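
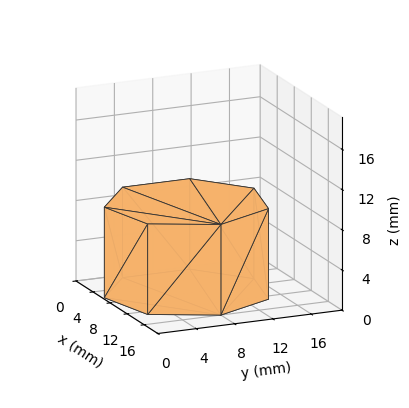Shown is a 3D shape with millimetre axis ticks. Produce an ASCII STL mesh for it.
Reading the render: the shape is a regular 7-sided prism (a cylinder approximated with 7 flat sides), circumscribed radius ≈ 8 mm, height ≈ 9 mm (dimensions read to the nearest mm from the axis ticks). For the STL, each face is triangulated and given an outward normal.

solid part
  facet normal 0.0000 0.0000 -1.0000
    outer loop
      vertex 6.2 15.8 0.0
      vertex 13.0 14.3 0.0
      vertex 16.0 8.0 0.0
    endloop
  endfacet
  facet normal 0.0000 0.0000 -1.0000
    outer loop
      vertex 0.8 11.5 0.0
      vertex 6.2 15.8 0.0
      vertex 16.0 8.0 0.0
    endloop
  endfacet
  facet normal 0.0000 0.0000 -1.0000
    outer loop
      vertex 0.8 4.5 0.0
      vertex 0.8 11.5 0.0
      vertex 16.0 8.0 0.0
    endloop
  endfacet
  facet normal 0.0000 0.0000 -1.0000
    outer loop
      vertex 6.2 0.2 0.0
      vertex 0.8 4.5 0.0
      vertex 16.0 8.0 0.0
    endloop
  endfacet
  facet normal 0.0000 0.0000 -1.0000
    outer loop
      vertex 13.0 1.7 0.0
      vertex 6.2 0.2 0.0
      vertex 16.0 8.0 0.0
    endloop
  endfacet
  facet normal 0.0000 0.0000 1.0000
    outer loop
      vertex 16.0 8.0 9.0
      vertex 13.0 14.3 9.0
      vertex 6.2 15.8 9.0
    endloop
  endfacet
  facet normal 0.0000 0.0000 1.0000
    outer loop
      vertex 16.0 8.0 9.0
      vertex 6.2 15.8 9.0
      vertex 0.8 11.5 9.0
    endloop
  endfacet
  facet normal 0.0000 0.0000 1.0000
    outer loop
      vertex 16.0 8.0 9.0
      vertex 0.8 11.5 9.0
      vertex 0.8 4.5 9.0
    endloop
  endfacet
  facet normal 0.0000 0.0000 1.0000
    outer loop
      vertex 16.0 8.0 9.0
      vertex 0.8 4.5 9.0
      vertex 6.2 0.2 9.0
    endloop
  endfacet
  facet normal 0.0000 0.0000 1.0000
    outer loop
      vertex 16.0 8.0 9.0
      vertex 6.2 0.2 9.0
      vertex 13.0 1.7 9.0
    endloop
  endfacet
  facet normal 0.9029 0.4299 0.0000
    outer loop
      vertex 16.0 8.0 0.0
      vertex 13.0 14.3 0.0
      vertex 13.0 14.3 9.0
    endloop
  endfacet
  facet normal 0.9029 0.4299 0.0000
    outer loop
      vertex 16.0 8.0 0.0
      vertex 13.0 14.3 9.0
      vertex 16.0 8.0 9.0
    endloop
  endfacet
  facet normal 0.2154 0.9765 0.0000
    outer loop
      vertex 13.0 14.3 0.0
      vertex 6.2 15.8 0.0
      vertex 6.2 15.8 9.0
    endloop
  endfacet
  facet normal 0.2154 0.9765 0.0000
    outer loop
      vertex 13.0 14.3 0.0
      vertex 6.2 15.8 9.0
      vertex 13.0 14.3 9.0
    endloop
  endfacet
  facet normal -0.6229 0.7823 0.0000
    outer loop
      vertex 6.2 15.8 0.0
      vertex 0.8 11.5 0.0
      vertex 0.8 11.5 9.0
    endloop
  endfacet
  facet normal -0.6229 0.7823 0.0000
    outer loop
      vertex 6.2 15.8 0.0
      vertex 0.8 11.5 9.0
      vertex 6.2 15.8 9.0
    endloop
  endfacet
  facet normal -1.0000 0.0000 0.0000
    outer loop
      vertex 0.8 11.5 0.0
      vertex 0.8 4.5 0.0
      vertex 0.8 4.5 9.0
    endloop
  endfacet
  facet normal -1.0000 0.0000 0.0000
    outer loop
      vertex 0.8 11.5 0.0
      vertex 0.8 4.5 9.0
      vertex 0.8 11.5 9.0
    endloop
  endfacet
  facet normal -0.6229 -0.7823 0.0000
    outer loop
      vertex 0.8 4.5 0.0
      vertex 6.2 0.2 0.0
      vertex 6.2 0.2 9.0
    endloop
  endfacet
  facet normal -0.6229 -0.7823 0.0000
    outer loop
      vertex 0.8 4.5 0.0
      vertex 6.2 0.2 9.0
      vertex 0.8 4.5 9.0
    endloop
  endfacet
  facet normal 0.2154 -0.9765 0.0000
    outer loop
      vertex 6.2 0.2 0.0
      vertex 13.0 1.7 0.0
      vertex 13.0 1.7 9.0
    endloop
  endfacet
  facet normal 0.2154 -0.9765 0.0000
    outer loop
      vertex 6.2 0.2 0.0
      vertex 13.0 1.7 9.0
      vertex 6.2 0.2 9.0
    endloop
  endfacet
  facet normal 0.9029 -0.4299 0.0000
    outer loop
      vertex 13.0 1.7 0.0
      vertex 16.0 8.0 0.0
      vertex 16.0 8.0 9.0
    endloop
  endfacet
  facet normal 0.9029 -0.4299 0.0000
    outer loop
      vertex 13.0 1.7 0.0
      vertex 16.0 8.0 9.0
      vertex 13.0 1.7 9.0
    endloop
  endfacet
endsolid part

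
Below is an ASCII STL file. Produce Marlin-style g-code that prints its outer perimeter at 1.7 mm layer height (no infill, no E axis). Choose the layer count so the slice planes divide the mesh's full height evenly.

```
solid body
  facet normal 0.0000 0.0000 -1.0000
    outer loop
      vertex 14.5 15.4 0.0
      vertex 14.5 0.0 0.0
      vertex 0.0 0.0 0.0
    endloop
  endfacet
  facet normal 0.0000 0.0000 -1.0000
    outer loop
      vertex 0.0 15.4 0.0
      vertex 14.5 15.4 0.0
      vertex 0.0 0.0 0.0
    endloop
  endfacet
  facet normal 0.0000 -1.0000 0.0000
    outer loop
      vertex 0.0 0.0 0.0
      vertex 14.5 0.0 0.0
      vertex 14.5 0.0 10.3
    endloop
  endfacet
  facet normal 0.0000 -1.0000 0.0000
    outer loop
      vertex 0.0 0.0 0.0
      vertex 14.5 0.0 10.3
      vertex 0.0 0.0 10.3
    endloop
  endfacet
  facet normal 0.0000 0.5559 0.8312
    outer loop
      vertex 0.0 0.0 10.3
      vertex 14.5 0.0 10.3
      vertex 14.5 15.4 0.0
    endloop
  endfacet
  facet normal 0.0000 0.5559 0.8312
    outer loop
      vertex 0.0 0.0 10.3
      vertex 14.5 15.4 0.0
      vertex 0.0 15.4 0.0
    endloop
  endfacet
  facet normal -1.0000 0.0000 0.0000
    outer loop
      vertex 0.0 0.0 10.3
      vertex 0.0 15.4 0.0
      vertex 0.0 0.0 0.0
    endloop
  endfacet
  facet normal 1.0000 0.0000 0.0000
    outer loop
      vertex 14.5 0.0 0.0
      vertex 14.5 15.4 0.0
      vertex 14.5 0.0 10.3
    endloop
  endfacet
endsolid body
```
; perimeter-only toolpath
G21 ; units = mm
G90 ; absolute positioning
G28 ; home
; layer 1
G0 Z1.7
G0 X0.0 Y0.0
G1 X14.5 Y0.0
G1 X14.5 Y12.8
G1 X0.0 Y12.8
G1 X0.0 Y0.0
; layer 2
G0 Z3.4
G0 X0.0 Y0.0
G1 X14.5 Y0.0
G1 X14.5 Y10.3
G1 X0.0 Y10.3
G1 X0.0 Y0.0
; layer 3
G0 Z5.2
G0 X0.0 Y0.0
G1 X14.5 Y0.0
G1 X14.5 Y7.7
G1 X0.0 Y7.7
G1 X0.0 Y0.0
; layer 4
G0 Z6.9
G0 X0.0 Y0.0
G1 X14.5 Y0.0
G1 X14.5 Y5.1
G1 X0.0 Y5.1
G1 X0.0 Y0.0
; layer 5
G0 Z8.6
G0 X0.0 Y0.0
G1 X14.5 Y0.0
G1 X14.5 Y2.6
G1 X0.0 Y2.6
G1 X0.0 Y0.0
M2 ; end

The solid is a wedge (ramp): 14.5 × 15.4 mm base, rising to 10.3 mm along the y=0 edge and sloping linearly to z=0 at y=15.4. Slicing at Δz = 1.7 mm — 6 equal slices spanning the solid's height, so layer i sits at z = i·h/6 — gives 5 non-empty perimeters. Each is a 4-segment closed polygon; G0 lifts to the layer z and rapids to the start vertex, then G1 traces the edges. The cross-section shrinks linearly with z (the slice at the apex is degenerate and omitted).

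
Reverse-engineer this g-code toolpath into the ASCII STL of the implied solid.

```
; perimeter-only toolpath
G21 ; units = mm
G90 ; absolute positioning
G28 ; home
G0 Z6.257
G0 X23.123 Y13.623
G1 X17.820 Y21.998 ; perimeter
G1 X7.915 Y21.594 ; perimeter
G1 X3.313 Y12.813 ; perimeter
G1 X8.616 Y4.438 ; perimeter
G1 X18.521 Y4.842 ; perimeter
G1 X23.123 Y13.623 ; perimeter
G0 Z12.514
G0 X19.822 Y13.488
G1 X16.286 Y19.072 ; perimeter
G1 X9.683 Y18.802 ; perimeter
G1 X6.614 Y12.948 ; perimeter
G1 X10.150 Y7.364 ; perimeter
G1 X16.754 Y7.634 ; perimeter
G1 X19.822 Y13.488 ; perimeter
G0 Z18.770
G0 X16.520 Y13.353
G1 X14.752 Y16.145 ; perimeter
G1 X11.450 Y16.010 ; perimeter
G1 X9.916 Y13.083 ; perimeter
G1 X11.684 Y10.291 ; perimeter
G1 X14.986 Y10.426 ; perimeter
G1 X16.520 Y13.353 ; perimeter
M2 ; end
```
solid part
  facet normal 0.0000 0.0000 -1.0000
    outer loop
      vertex 6.147 24.386 0.000
      vertex 19.354 24.925 0.000
      vertex 26.425 13.758 0.000
    endloop
  endfacet
  facet normal 0.0000 0.0000 -1.0000
    outer loop
      vertex 0.011 12.678 0.000
      vertex 6.147 24.386 0.000
      vertex 26.425 13.758 0.000
    endloop
  endfacet
  facet normal 0.0000 0.0000 -1.0000
    outer loop
      vertex 7.082 1.511 0.000
      vertex 0.011 12.678 0.000
      vertex 26.425 13.758 0.000
    endloop
  endfacet
  facet normal 0.0000 0.0000 -1.0000
    outer loop
      vertex 20.289 2.050 0.000
      vertex 7.082 1.511 0.000
      vertex 26.425 13.758 0.000
    endloop
  endfacet
  facet normal 0.7683 0.4865 0.4159
    outer loop
      vertex 26.425 13.758 0.000
      vertex 19.354 24.925 0.000
      vertex 13.218 13.218 25.027
    endloop
  endfacet
  facet normal -0.0371 0.9086 0.4159
    outer loop
      vertex 19.354 24.925 0.000
      vertex 6.147 24.386 0.000
      vertex 13.218 13.218 25.027
    endloop
  endfacet
  facet normal -0.8055 0.4221 0.4159
    outer loop
      vertex 6.147 24.386 0.000
      vertex 0.011 12.678 0.000
      vertex 13.218 13.218 25.027
    endloop
  endfacet
  facet normal -0.7683 -0.4865 0.4159
    outer loop
      vertex 0.011 12.678 0.000
      vertex 7.082 1.511 0.000
      vertex 13.218 13.218 25.027
    endloop
  endfacet
  facet normal 0.0371 -0.9086 0.4159
    outer loop
      vertex 7.082 1.511 0.000
      vertex 20.289 2.050 0.000
      vertex 13.218 13.218 25.027
    endloop
  endfacet
  facet normal 0.8055 -0.4221 0.4159
    outer loop
      vertex 20.289 2.050 0.000
      vertex 26.425 13.758 0.000
      vertex 13.218 13.218 25.027
    endloop
  endfacet
endsolid part

The G0 Z moves step by Δz≈6.257 mm. The G1 loops shrink linearly with z, so the solid tapers from its base footprint up to z≈25. Closing with a flat bottom cap and the tapered top and triangulating gives 10 facets — a regular 6-sided pyramid, base circumscribed radius ≈ 13.2 mm, apex at z ≈ 25 mm.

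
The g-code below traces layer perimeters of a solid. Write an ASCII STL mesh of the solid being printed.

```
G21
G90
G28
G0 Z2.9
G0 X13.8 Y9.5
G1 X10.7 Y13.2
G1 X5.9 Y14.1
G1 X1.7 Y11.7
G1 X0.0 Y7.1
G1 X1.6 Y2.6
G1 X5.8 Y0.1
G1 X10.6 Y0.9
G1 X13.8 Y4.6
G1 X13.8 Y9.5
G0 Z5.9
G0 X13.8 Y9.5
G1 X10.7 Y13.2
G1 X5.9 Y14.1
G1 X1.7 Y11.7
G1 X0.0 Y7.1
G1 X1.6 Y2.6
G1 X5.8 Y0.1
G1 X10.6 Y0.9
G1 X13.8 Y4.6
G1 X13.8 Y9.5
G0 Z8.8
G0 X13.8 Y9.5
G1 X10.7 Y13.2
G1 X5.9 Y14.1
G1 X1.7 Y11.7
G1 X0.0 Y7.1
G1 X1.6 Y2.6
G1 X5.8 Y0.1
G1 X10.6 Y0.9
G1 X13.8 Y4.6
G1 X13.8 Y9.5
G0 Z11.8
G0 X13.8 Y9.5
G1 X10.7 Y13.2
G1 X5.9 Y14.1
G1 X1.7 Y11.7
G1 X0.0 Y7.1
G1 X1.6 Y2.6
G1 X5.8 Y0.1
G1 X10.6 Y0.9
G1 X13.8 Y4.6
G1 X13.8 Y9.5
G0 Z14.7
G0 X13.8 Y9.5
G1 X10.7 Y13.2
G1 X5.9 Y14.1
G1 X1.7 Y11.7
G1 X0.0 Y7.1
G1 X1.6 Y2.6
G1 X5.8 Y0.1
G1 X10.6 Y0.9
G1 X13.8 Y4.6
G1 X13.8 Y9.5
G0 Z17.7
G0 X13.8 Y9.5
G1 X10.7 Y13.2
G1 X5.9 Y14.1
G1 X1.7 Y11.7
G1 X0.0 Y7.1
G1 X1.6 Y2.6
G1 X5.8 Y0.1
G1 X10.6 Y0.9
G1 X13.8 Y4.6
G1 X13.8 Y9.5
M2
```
solid part
  facet normal 0.0000 0.0000 -1.0000
    outer loop
      vertex 5.9 14.1 0.0
      vertex 10.7 13.2 0.0
      vertex 13.8 9.5 0.0
    endloop
  endfacet
  facet normal 0.0000 0.0000 -1.0000
    outer loop
      vertex 1.7 11.7 0.0
      vertex 5.9 14.1 0.0
      vertex 13.8 9.5 0.0
    endloop
  endfacet
  facet normal 0.0000 0.0000 -1.0000
    outer loop
      vertex 0.0 7.1 0.0
      vertex 1.7 11.7 0.0
      vertex 13.8 9.5 0.0
    endloop
  endfacet
  facet normal 0.0000 0.0000 -1.0000
    outer loop
      vertex 1.6 2.6 0.0
      vertex 0.0 7.1 0.0
      vertex 13.8 9.5 0.0
    endloop
  endfacet
  facet normal 0.0000 0.0000 -1.0000
    outer loop
      vertex 5.8 0.1 0.0
      vertex 1.6 2.6 0.0
      vertex 13.8 9.5 0.0
    endloop
  endfacet
  facet normal 0.0000 0.0000 -1.0000
    outer loop
      vertex 10.6 0.9 0.0
      vertex 5.8 0.1 0.0
      vertex 13.8 9.5 0.0
    endloop
  endfacet
  facet normal 0.0000 0.0000 -1.0000
    outer loop
      vertex 13.8 4.6 0.0
      vertex 10.6 0.9 0.0
      vertex 13.8 9.5 0.0
    endloop
  endfacet
  facet normal 0.0000 0.0000 1.0000
    outer loop
      vertex 13.8 9.5 17.7
      vertex 10.7 13.2 17.7
      vertex 5.9 14.1 17.7
    endloop
  endfacet
  facet normal 0.0000 0.0000 1.0000
    outer loop
      vertex 13.8 9.5 17.7
      vertex 5.9 14.1 17.7
      vertex 1.7 11.7 17.7
    endloop
  endfacet
  facet normal 0.0000 0.0000 1.0000
    outer loop
      vertex 13.8 9.5 17.7
      vertex 1.7 11.7 17.7
      vertex 0.0 7.1 17.7
    endloop
  endfacet
  facet normal 0.0000 0.0000 1.0000
    outer loop
      vertex 13.8 9.5 17.7
      vertex 0.0 7.1 17.7
      vertex 1.6 2.6 17.7
    endloop
  endfacet
  facet normal 0.0000 0.0000 1.0000
    outer loop
      vertex 13.8 9.5 17.7
      vertex 1.6 2.6 17.7
      vertex 5.8 0.1 17.7
    endloop
  endfacet
  facet normal 0.0000 0.0000 1.0000
    outer loop
      vertex 13.8 9.5 17.7
      vertex 5.8 0.1 17.7
      vertex 10.6 0.9 17.7
    endloop
  endfacet
  facet normal 0.0000 0.0000 1.0000
    outer loop
      vertex 13.8 9.5 17.7
      vertex 10.6 0.9 17.7
      vertex 13.8 4.6 17.7
    endloop
  endfacet
  facet normal 0.7665 0.6422 0.0000
    outer loop
      vertex 13.8 9.5 0.0
      vertex 10.7 13.2 0.0
      vertex 10.7 13.2 17.7
    endloop
  endfacet
  facet normal 0.7665 0.6422 0.0000
    outer loop
      vertex 13.8 9.5 0.0
      vertex 10.7 13.2 17.7
      vertex 13.8 9.5 17.7
    endloop
  endfacet
  facet normal 0.1843 0.9829 0.0000
    outer loop
      vertex 10.7 13.2 0.0
      vertex 5.9 14.1 0.0
      vertex 5.9 14.1 17.7
    endloop
  endfacet
  facet normal 0.1843 0.9829 0.0000
    outer loop
      vertex 10.7 13.2 0.0
      vertex 5.9 14.1 17.7
      vertex 10.7 13.2 17.7
    endloop
  endfacet
  facet normal -0.4961 0.8682 0.0000
    outer loop
      vertex 5.9 14.1 0.0
      vertex 1.7 11.7 0.0
      vertex 1.7 11.7 17.7
    endloop
  endfacet
  facet normal -0.4961 0.8682 0.0000
    outer loop
      vertex 5.9 14.1 0.0
      vertex 1.7 11.7 17.7
      vertex 5.9 14.1 17.7
    endloop
  endfacet
  facet normal -0.9380 0.3467 0.0000
    outer loop
      vertex 1.7 11.7 0.0
      vertex 0.0 7.1 0.0
      vertex 0.0 7.1 17.7
    endloop
  endfacet
  facet normal -0.9380 0.3467 0.0000
    outer loop
      vertex 1.7 11.7 0.0
      vertex 0.0 7.1 17.7
      vertex 1.7 11.7 17.7
    endloop
  endfacet
  facet normal -0.9422 -0.3350 0.0000
    outer loop
      vertex 0.0 7.1 0.0
      vertex 1.6 2.6 0.0
      vertex 1.6 2.6 17.7
    endloop
  endfacet
  facet normal -0.9422 -0.3350 0.0000
    outer loop
      vertex 0.0 7.1 0.0
      vertex 1.6 2.6 17.7
      vertex 0.0 7.1 17.7
    endloop
  endfacet
  facet normal -0.5115 -0.8593 0.0000
    outer loop
      vertex 1.6 2.6 0.0
      vertex 5.8 0.1 0.0
      vertex 5.8 0.1 17.7
    endloop
  endfacet
  facet normal -0.5115 -0.8593 0.0000
    outer loop
      vertex 1.6 2.6 0.0
      vertex 5.8 0.1 17.7
      vertex 1.6 2.6 17.7
    endloop
  endfacet
  facet normal 0.1644 -0.9864 0.0000
    outer loop
      vertex 5.8 0.1 0.0
      vertex 10.6 0.9 0.0
      vertex 10.6 0.9 17.7
    endloop
  endfacet
  facet normal 0.1644 -0.9864 0.0000
    outer loop
      vertex 5.8 0.1 0.0
      vertex 10.6 0.9 17.7
      vertex 5.8 0.1 17.7
    endloop
  endfacet
  facet normal 0.7564 -0.6542 0.0000
    outer loop
      vertex 10.6 0.9 0.0
      vertex 13.8 4.6 0.0
      vertex 13.8 4.6 17.7
    endloop
  endfacet
  facet normal 0.7564 -0.6542 0.0000
    outer loop
      vertex 10.6 0.9 0.0
      vertex 13.8 4.6 17.7
      vertex 10.6 0.9 17.7
    endloop
  endfacet
  facet normal 1.0000 0.0000 0.0000
    outer loop
      vertex 13.8 4.6 0.0
      vertex 13.8 9.5 0.0
      vertex 13.8 9.5 17.7
    endloop
  endfacet
  facet normal 1.0000 0.0000 0.0000
    outer loop
      vertex 13.8 4.6 0.0
      vertex 13.8 9.5 17.7
      vertex 13.8 4.6 17.7
    endloop
  endfacet
endsolid part

The G0 Z moves step by Δz≈2.9 mm. Every layer's G1 loop is the same polygon, so the solid is a straight extrusion of it from z=0 to z≈17.7. Closing with flat bottom and top caps and triangulating gives 32 facets — a regular 9-sided prism (a cylinder approximated with 9 flat sides), circumscribed radius ≈ 7.1 mm, height ≈ 17.7 mm.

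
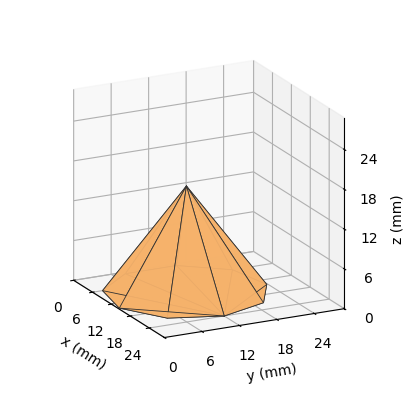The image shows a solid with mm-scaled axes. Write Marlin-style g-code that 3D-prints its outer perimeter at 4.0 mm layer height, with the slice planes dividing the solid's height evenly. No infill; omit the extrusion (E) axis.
Reading the render: the shape is a regular 9-sided pyramid, base circumscribed radius ≈ 12 mm, apex at z ≈ 16 mm (dimensions read to the nearest mm from the axis ticks). For the g-code, the solid's height is divided into equal slices at the stated Δz and each level perimeter traced with G1 moves after a G0 lift.

; perimeter-only toolpath
G21 ; units = mm
G90 ; absolute positioning
G28 ; home
; layer 1
G0 Z4.0
G0 X21.0 Y12.0
G1 X18.9 Y17.8
G1 X13.6 Y20.9
G1 X7.5 Y19.8
G1 X3.5 Y15.1
G1 X3.5 Y8.9
G1 X7.5 Y4.2
G1 X13.6 Y3.1
G1 X18.9 Y6.2
G1 X21.0 Y12.0
; layer 2
G0 Z8.0
G0 X18.0 Y12.0
G1 X16.6 Y15.8
G1 X13.1 Y17.9
G1 X9.0 Y17.2
G1 X6.3 Y14.1
G1 X6.3 Y9.9
G1 X9.0 Y6.8
G1 X13.1 Y6.1
G1 X16.6 Y8.2
G1 X18.0 Y12.0
; layer 3
G0 Z12.0
G0 X15.0 Y12.0
G1 X14.3 Y13.9
G1 X12.5 Y14.9
G1 X10.5 Y14.6
G1 X9.2 Y13.0
G1 X9.2 Y11.0
G1 X10.5 Y9.4
G1 X12.5 Y9.1
G1 X14.3 Y10.1
G1 X15.0 Y12.0
M2 ; end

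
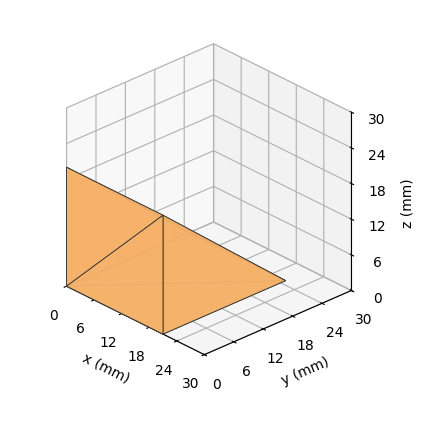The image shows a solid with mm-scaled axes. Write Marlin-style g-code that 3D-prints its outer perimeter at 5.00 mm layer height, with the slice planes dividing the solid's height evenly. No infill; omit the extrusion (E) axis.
Reading the render: the shape is a wedge (ramp): 21 × 25 mm base, rising to 20 mm along the y=0 edge and sloping linearly to z=0 at y=25 (dimensions read to the nearest mm from the axis ticks). For the g-code, the solid's height is divided into equal slices at the stated Δz and each level perimeter traced with G1 moves after a G0 lift.

; perimeter-only toolpath
G21 ; units = mm
G90 ; absolute positioning
G28 ; home
; layer 1
G0 Z5.00
G0 X0.00 Y0.00
G1 X21.00 Y0.00
G1 X21.00 Y18.75
G1 X0.00 Y18.75
G1 X0.00 Y0.00
; layer 2
G0 Z10.00
G0 X0.00 Y0.00
G1 X21.00 Y0.00
G1 X21.00 Y12.50
G1 X0.00 Y12.50
G1 X0.00 Y0.00
; layer 3
G0 Z15.00
G0 X0.00 Y0.00
G1 X21.00 Y0.00
G1 X21.00 Y6.25
G1 X0.00 Y6.25
G1 X0.00 Y0.00
M2 ; end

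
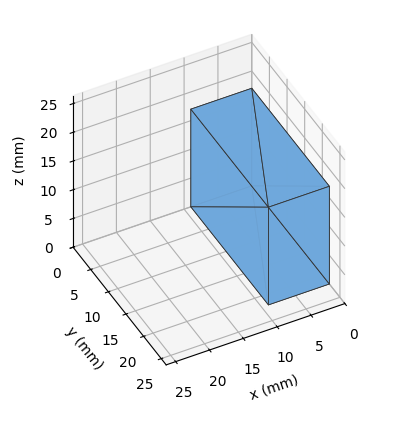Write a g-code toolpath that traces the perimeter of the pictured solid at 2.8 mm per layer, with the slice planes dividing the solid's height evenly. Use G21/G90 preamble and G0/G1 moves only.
Reading the render: the shape is a rectangular box, roughly 9 × 22 mm footprint and 17 mm tall (dimensions read to the nearest mm from the axis ticks). For the g-code, the solid's height is divided into equal slices at the stated Δz and each level perimeter traced with G1 moves after a G0 lift.

; perimeter-only toolpath
G21 ; units = mm
G90 ; absolute positioning
G28 ; home
; layer 1
G0 Z2.8
G0 X0.0 Y0.0
G1 X9.0 Y0.0
G1 X9.0 Y22.0
G1 X0.0 Y22.0
G1 X0.0 Y0.0
; layer 2
G0 Z5.7
G0 X0.0 Y0.0
G1 X9.0 Y0.0
G1 X9.0 Y22.0
G1 X0.0 Y22.0
G1 X0.0 Y0.0
; layer 3
G0 Z8.5
G0 X0.0 Y0.0
G1 X9.0 Y0.0
G1 X9.0 Y22.0
G1 X0.0 Y22.0
G1 X0.0 Y0.0
; layer 4
G0 Z11.3
G0 X0.0 Y0.0
G1 X9.0 Y0.0
G1 X9.0 Y22.0
G1 X0.0 Y22.0
G1 X0.0 Y0.0
; layer 5
G0 Z14.2
G0 X0.0 Y0.0
G1 X9.0 Y0.0
G1 X9.0 Y22.0
G1 X0.0 Y22.0
G1 X0.0 Y0.0
; layer 6
G0 Z17.0
G0 X0.0 Y0.0
G1 X9.0 Y0.0
G1 X9.0 Y22.0
G1 X0.0 Y22.0
G1 X0.0 Y0.0
M2 ; end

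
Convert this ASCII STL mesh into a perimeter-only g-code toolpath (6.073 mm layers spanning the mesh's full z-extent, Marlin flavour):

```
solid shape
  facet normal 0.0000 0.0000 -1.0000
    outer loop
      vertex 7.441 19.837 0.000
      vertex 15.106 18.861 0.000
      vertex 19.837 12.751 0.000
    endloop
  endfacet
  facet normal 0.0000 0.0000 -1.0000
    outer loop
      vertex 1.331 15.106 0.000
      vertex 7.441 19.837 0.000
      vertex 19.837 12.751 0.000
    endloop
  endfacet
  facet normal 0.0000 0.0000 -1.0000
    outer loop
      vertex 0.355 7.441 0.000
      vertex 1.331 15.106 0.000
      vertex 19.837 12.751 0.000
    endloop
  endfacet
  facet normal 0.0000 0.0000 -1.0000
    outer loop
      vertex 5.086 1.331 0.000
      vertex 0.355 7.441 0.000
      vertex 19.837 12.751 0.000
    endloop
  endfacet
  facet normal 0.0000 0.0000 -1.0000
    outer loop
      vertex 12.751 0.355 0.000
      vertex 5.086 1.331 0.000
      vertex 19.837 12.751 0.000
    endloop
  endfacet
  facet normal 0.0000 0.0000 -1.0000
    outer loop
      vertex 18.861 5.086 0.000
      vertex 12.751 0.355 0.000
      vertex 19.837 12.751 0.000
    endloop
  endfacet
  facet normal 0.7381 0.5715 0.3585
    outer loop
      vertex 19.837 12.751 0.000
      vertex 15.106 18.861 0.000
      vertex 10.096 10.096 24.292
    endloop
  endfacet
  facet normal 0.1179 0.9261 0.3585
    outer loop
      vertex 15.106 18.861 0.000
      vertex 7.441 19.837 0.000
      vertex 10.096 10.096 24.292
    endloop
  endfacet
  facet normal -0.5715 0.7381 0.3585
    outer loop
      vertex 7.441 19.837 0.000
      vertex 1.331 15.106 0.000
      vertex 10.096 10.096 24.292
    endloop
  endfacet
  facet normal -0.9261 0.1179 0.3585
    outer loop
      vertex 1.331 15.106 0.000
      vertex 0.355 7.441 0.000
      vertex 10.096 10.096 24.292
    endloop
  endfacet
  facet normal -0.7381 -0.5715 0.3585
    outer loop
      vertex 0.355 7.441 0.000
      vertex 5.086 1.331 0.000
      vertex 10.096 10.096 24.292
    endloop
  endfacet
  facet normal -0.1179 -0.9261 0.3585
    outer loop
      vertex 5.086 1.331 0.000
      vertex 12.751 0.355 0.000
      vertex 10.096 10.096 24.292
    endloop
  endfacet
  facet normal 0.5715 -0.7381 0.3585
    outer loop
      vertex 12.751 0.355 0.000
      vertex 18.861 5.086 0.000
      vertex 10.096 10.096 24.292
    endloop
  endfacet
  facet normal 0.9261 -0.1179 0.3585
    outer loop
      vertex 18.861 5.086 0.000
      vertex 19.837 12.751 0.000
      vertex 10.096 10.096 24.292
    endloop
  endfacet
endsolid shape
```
; perimeter-only toolpath
G21 ; units = mm
G90 ; absolute positioning
G28 ; home
; layer 1
G0 Z6.073
G0 X17.402 Y12.087
G1 X13.854 Y16.670
G1 X8.105 Y17.402
G1 X3.522 Y13.854
G1 X2.790 Y8.105
G1 X6.338 Y3.522
G1 X12.087 Y2.790
G1 X16.670 Y6.338
G1 X17.402 Y12.087
; layer 2
G0 Z12.146
G0 X14.966 Y11.424
G1 X12.601 Y14.479
G1 X8.768 Y14.966
G1 X5.713 Y12.601
G1 X5.226 Y8.768
G1 X7.591 Y5.713
G1 X11.424 Y5.226
G1 X14.479 Y7.591
G1 X14.966 Y11.424
; layer 3
G0 Z18.219
G0 X12.531 Y10.760
G1 X11.348 Y12.287
G1 X9.432 Y12.531
G1 X7.905 Y11.348
G1 X7.661 Y9.432
G1 X8.844 Y7.905
G1 X10.760 Y7.661
G1 X12.287 Y8.844
G1 X12.531 Y10.760
M2 ; end

The solid is a regular 8-sided pyramid, base circumscribed radius ≈ 10.1 mm, apex at z ≈ 24.3 mm. Slicing at Δz = 6.073 mm — 4 equal slices spanning the solid's height, so layer i sits at z = i·h/4 — gives 3 non-empty perimeters. Each is a 8-segment closed polygon; G0 lifts to the layer z and rapids to the start vertex, then G1 traces the edges. The cross-section shrinks linearly with z (the slice at the apex is degenerate and omitted).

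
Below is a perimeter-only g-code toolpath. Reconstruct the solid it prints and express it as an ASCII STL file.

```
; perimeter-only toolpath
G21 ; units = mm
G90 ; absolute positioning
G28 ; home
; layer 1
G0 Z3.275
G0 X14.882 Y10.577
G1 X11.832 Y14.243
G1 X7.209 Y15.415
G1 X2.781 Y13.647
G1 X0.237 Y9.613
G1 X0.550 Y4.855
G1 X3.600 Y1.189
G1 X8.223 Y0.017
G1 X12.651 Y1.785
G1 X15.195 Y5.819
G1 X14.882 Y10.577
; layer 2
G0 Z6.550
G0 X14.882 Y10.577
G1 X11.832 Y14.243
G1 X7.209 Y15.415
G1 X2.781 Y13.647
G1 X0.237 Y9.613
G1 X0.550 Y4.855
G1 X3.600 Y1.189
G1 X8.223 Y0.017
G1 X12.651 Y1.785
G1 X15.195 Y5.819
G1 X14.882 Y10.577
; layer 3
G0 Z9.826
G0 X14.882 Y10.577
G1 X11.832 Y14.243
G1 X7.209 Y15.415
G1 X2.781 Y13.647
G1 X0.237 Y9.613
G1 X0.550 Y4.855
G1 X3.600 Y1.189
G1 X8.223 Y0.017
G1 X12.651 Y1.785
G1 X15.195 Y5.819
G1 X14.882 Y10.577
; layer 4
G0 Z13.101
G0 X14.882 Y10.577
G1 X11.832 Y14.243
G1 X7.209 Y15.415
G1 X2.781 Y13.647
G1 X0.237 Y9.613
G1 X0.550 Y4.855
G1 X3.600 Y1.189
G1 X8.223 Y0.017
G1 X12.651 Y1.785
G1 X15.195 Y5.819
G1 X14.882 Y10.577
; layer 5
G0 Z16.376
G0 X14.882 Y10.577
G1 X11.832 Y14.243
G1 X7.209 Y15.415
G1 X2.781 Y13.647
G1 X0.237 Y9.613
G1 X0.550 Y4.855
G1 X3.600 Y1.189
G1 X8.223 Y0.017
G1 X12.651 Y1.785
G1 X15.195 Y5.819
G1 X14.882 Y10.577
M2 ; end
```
solid part
  facet normal 0.0000 0.0000 -1.0000
    outer loop
      vertex 7.209 15.415 0.000
      vertex 11.832 14.243 0.000
      vertex 14.882 10.577 0.000
    endloop
  endfacet
  facet normal 0.0000 0.0000 -1.0000
    outer loop
      vertex 2.781 13.647 0.000
      vertex 7.209 15.415 0.000
      vertex 14.882 10.577 0.000
    endloop
  endfacet
  facet normal 0.0000 0.0000 -1.0000
    outer loop
      vertex 0.237 9.613 0.000
      vertex 2.781 13.647 0.000
      vertex 14.882 10.577 0.000
    endloop
  endfacet
  facet normal 0.0000 0.0000 -1.0000
    outer loop
      vertex 0.550 4.855 0.000
      vertex 0.237 9.613 0.000
      vertex 14.882 10.577 0.000
    endloop
  endfacet
  facet normal 0.0000 0.0000 -1.0000
    outer loop
      vertex 3.600 1.189 0.000
      vertex 0.550 4.855 0.000
      vertex 14.882 10.577 0.000
    endloop
  endfacet
  facet normal 0.0000 0.0000 -1.0000
    outer loop
      vertex 8.223 0.017 0.000
      vertex 3.600 1.189 0.000
      vertex 14.882 10.577 0.000
    endloop
  endfacet
  facet normal 0.0000 0.0000 -1.0000
    outer loop
      vertex 12.651 1.785 0.000
      vertex 8.223 0.017 0.000
      vertex 14.882 10.577 0.000
    endloop
  endfacet
  facet normal 0.0000 0.0000 -1.0000
    outer loop
      vertex 15.195 5.819 0.000
      vertex 12.651 1.785 0.000
      vertex 14.882 10.577 0.000
    endloop
  endfacet
  facet normal 0.0000 0.0000 1.0000
    outer loop
      vertex 14.882 10.577 16.376
      vertex 11.832 14.243 16.376
      vertex 7.209 15.415 16.376
    endloop
  endfacet
  facet normal 0.0000 0.0000 1.0000
    outer loop
      vertex 14.882 10.577 16.376
      vertex 7.209 15.415 16.376
      vertex 2.781 13.647 16.376
    endloop
  endfacet
  facet normal 0.0000 0.0000 1.0000
    outer loop
      vertex 14.882 10.577 16.376
      vertex 2.781 13.647 16.376
      vertex 0.237 9.613 16.376
    endloop
  endfacet
  facet normal 0.0000 0.0000 1.0000
    outer loop
      vertex 14.882 10.577 16.376
      vertex 0.237 9.613 16.376
      vertex 0.550 4.855 16.376
    endloop
  endfacet
  facet normal 0.0000 0.0000 1.0000
    outer loop
      vertex 14.882 10.577 16.376
      vertex 0.550 4.855 16.376
      vertex 3.600 1.189 16.376
    endloop
  endfacet
  facet normal 0.0000 0.0000 1.0000
    outer loop
      vertex 14.882 10.577 16.376
      vertex 3.600 1.189 16.376
      vertex 8.223 0.017 16.376
    endloop
  endfacet
  facet normal 0.0000 0.0000 1.0000
    outer loop
      vertex 14.882 10.577 16.376
      vertex 8.223 0.017 16.376
      vertex 12.651 1.785 16.376
    endloop
  endfacet
  facet normal 0.0000 0.0000 1.0000
    outer loop
      vertex 14.882 10.577 16.376
      vertex 12.651 1.785 16.376
      vertex 15.195 5.819 16.376
    endloop
  endfacet
  facet normal 0.7687 0.6396 0.0000
    outer loop
      vertex 14.882 10.577 0.000
      vertex 11.832 14.243 0.000
      vertex 11.832 14.243 16.376
    endloop
  endfacet
  facet normal 0.7687 0.6396 0.0000
    outer loop
      vertex 14.882 10.577 0.000
      vertex 11.832 14.243 16.376
      vertex 14.882 10.577 16.376
    endloop
  endfacet
  facet normal 0.2457 0.9693 0.0000
    outer loop
      vertex 11.832 14.243 0.000
      vertex 7.209 15.415 0.000
      vertex 7.209 15.415 16.376
    endloop
  endfacet
  facet normal 0.2457 0.9693 0.0000
    outer loop
      vertex 11.832 14.243 0.000
      vertex 7.209 15.415 16.376
      vertex 11.832 14.243 16.376
    endloop
  endfacet
  facet normal -0.3708 0.9287 0.0000
    outer loop
      vertex 7.209 15.415 0.000
      vertex 2.781 13.647 0.000
      vertex 2.781 13.647 16.376
    endloop
  endfacet
  facet normal -0.3708 0.9287 0.0000
    outer loop
      vertex 7.209 15.415 0.000
      vertex 2.781 13.647 16.376
      vertex 7.209 15.415 16.376
    endloop
  endfacet
  facet normal -0.8458 0.5334 0.0000
    outer loop
      vertex 2.781 13.647 0.000
      vertex 0.237 9.613 0.000
      vertex 0.237 9.613 16.376
    endloop
  endfacet
  facet normal -0.8458 0.5334 0.0000
    outer loop
      vertex 2.781 13.647 0.000
      vertex 0.237 9.613 16.376
      vertex 2.781 13.647 16.376
    endloop
  endfacet
  facet normal -0.9978 -0.0656 0.0000
    outer loop
      vertex 0.237 9.613 0.000
      vertex 0.550 4.855 0.000
      vertex 0.550 4.855 16.376
    endloop
  endfacet
  facet normal -0.9978 -0.0656 0.0000
    outer loop
      vertex 0.237 9.613 0.000
      vertex 0.550 4.855 16.376
      vertex 0.237 9.613 16.376
    endloop
  endfacet
  facet normal -0.7687 -0.6396 0.0000
    outer loop
      vertex 0.550 4.855 0.000
      vertex 3.600 1.189 0.000
      vertex 3.600 1.189 16.376
    endloop
  endfacet
  facet normal -0.7687 -0.6396 0.0000
    outer loop
      vertex 0.550 4.855 0.000
      vertex 3.600 1.189 16.376
      vertex 0.550 4.855 16.376
    endloop
  endfacet
  facet normal -0.2457 -0.9693 0.0000
    outer loop
      vertex 3.600 1.189 0.000
      vertex 8.223 0.017 0.000
      vertex 8.223 0.017 16.376
    endloop
  endfacet
  facet normal -0.2457 -0.9693 0.0000
    outer loop
      vertex 3.600 1.189 0.000
      vertex 8.223 0.017 16.376
      vertex 3.600 1.189 16.376
    endloop
  endfacet
  facet normal 0.3708 -0.9287 0.0000
    outer loop
      vertex 8.223 0.017 0.000
      vertex 12.651 1.785 0.000
      vertex 12.651 1.785 16.376
    endloop
  endfacet
  facet normal 0.3708 -0.9287 0.0000
    outer loop
      vertex 8.223 0.017 0.000
      vertex 12.651 1.785 16.376
      vertex 8.223 0.017 16.376
    endloop
  endfacet
  facet normal 0.8458 -0.5334 0.0000
    outer loop
      vertex 12.651 1.785 0.000
      vertex 15.195 5.819 0.000
      vertex 15.195 5.819 16.376
    endloop
  endfacet
  facet normal 0.8458 -0.5334 0.0000
    outer loop
      vertex 12.651 1.785 0.000
      vertex 15.195 5.819 16.376
      vertex 12.651 1.785 16.376
    endloop
  endfacet
  facet normal 0.9978 0.0656 0.0000
    outer loop
      vertex 15.195 5.819 0.000
      vertex 14.882 10.577 0.000
      vertex 14.882 10.577 16.376
    endloop
  endfacet
  facet normal 0.9978 0.0656 0.0000
    outer loop
      vertex 15.195 5.819 0.000
      vertex 14.882 10.577 16.376
      vertex 15.195 5.819 16.376
    endloop
  endfacet
endsolid part

The G0 Z moves step by Δz≈3.275 mm. Every layer's G1 loop is the same polygon, so the solid is a straight extrusion of it from z=0 to z≈16.4. Closing with flat bottom and top caps and triangulating gives 36 facets — a regular 10-sided prism (a cylinder approximated with 10 flat sides), circumscribed radius ≈ 7.72 mm, height ≈ 16.4 mm.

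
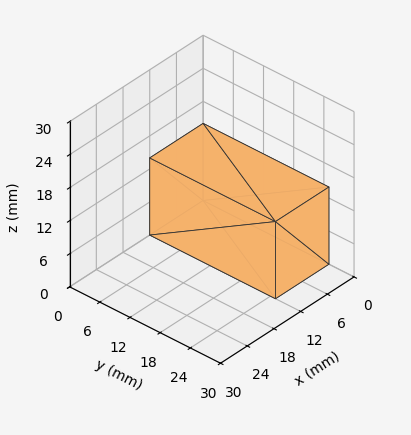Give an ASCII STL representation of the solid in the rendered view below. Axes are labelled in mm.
Reading the render: the shape is a rectangular box, roughly 12 × 25 mm footprint and 14 mm tall (dimensions read to the nearest mm from the axis ticks). For the STL, each face is triangulated and given an outward normal.

solid part
  facet normal 0.0000 0.0000 -1.0000
    outer loop
      vertex 12.000 25.000 0.000
      vertex 12.000 0.000 0.000
      vertex 0.000 0.000 0.000
    endloop
  endfacet
  facet normal 0.0000 0.0000 -1.0000
    outer loop
      vertex 0.000 25.000 0.000
      vertex 12.000 25.000 0.000
      vertex 0.000 0.000 0.000
    endloop
  endfacet
  facet normal 0.0000 0.0000 1.0000
    outer loop
      vertex 0.000 0.000 14.000
      vertex 12.000 0.000 14.000
      vertex 12.000 25.000 14.000
    endloop
  endfacet
  facet normal 0.0000 0.0000 1.0000
    outer loop
      vertex 0.000 0.000 14.000
      vertex 12.000 25.000 14.000
      vertex 0.000 25.000 14.000
    endloop
  endfacet
  facet normal 0.0000 -1.0000 0.0000
    outer loop
      vertex 0.000 0.000 0.000
      vertex 12.000 0.000 0.000
      vertex 12.000 0.000 14.000
    endloop
  endfacet
  facet normal 0.0000 -1.0000 0.0000
    outer loop
      vertex 0.000 0.000 0.000
      vertex 12.000 0.000 14.000
      vertex 0.000 0.000 14.000
    endloop
  endfacet
  facet normal 0.0000 1.0000 0.0000
    outer loop
      vertex 12.000 25.000 14.000
      vertex 12.000 25.000 0.000
      vertex 0.000 25.000 0.000
    endloop
  endfacet
  facet normal 0.0000 1.0000 0.0000
    outer loop
      vertex 0.000 25.000 14.000
      vertex 12.000 25.000 14.000
      vertex 0.000 25.000 0.000
    endloop
  endfacet
  facet normal -1.0000 0.0000 0.0000
    outer loop
      vertex 0.000 25.000 14.000
      vertex 0.000 25.000 0.000
      vertex 0.000 0.000 0.000
    endloop
  endfacet
  facet normal -1.0000 0.0000 0.0000
    outer loop
      vertex 0.000 0.000 14.000
      vertex 0.000 25.000 14.000
      vertex 0.000 0.000 0.000
    endloop
  endfacet
  facet normal 1.0000 0.0000 0.0000
    outer loop
      vertex 12.000 0.000 0.000
      vertex 12.000 25.000 0.000
      vertex 12.000 25.000 14.000
    endloop
  endfacet
  facet normal 1.0000 0.0000 0.0000
    outer loop
      vertex 12.000 0.000 0.000
      vertex 12.000 25.000 14.000
      vertex 12.000 0.000 14.000
    endloop
  endfacet
endsolid part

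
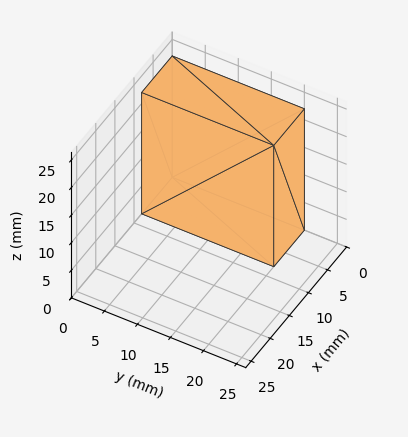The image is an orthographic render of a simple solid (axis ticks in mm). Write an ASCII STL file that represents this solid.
Reading the render: the shape is a rectangular box, roughly 8 × 20 mm footprint and 22 mm tall (dimensions read to the nearest mm from the axis ticks). For the STL, each face is triangulated and given an outward normal.

solid part
  facet normal 0.0000 0.0000 -1.0000
    outer loop
      vertex 8.0 20.0 0.0
      vertex 8.0 0.0 0.0
      vertex 0.0 0.0 0.0
    endloop
  endfacet
  facet normal 0.0000 0.0000 -1.0000
    outer loop
      vertex 0.0 20.0 0.0
      vertex 8.0 20.0 0.0
      vertex 0.0 0.0 0.0
    endloop
  endfacet
  facet normal 0.0000 0.0000 1.0000
    outer loop
      vertex 0.0 0.0 22.0
      vertex 8.0 0.0 22.0
      vertex 8.0 20.0 22.0
    endloop
  endfacet
  facet normal 0.0000 0.0000 1.0000
    outer loop
      vertex 0.0 0.0 22.0
      vertex 8.0 20.0 22.0
      vertex 0.0 20.0 22.0
    endloop
  endfacet
  facet normal 0.0000 -1.0000 0.0000
    outer loop
      vertex 0.0 0.0 0.0
      vertex 8.0 0.0 0.0
      vertex 8.0 0.0 22.0
    endloop
  endfacet
  facet normal 0.0000 -1.0000 0.0000
    outer loop
      vertex 0.0 0.0 0.0
      vertex 8.0 0.0 22.0
      vertex 0.0 0.0 22.0
    endloop
  endfacet
  facet normal 0.0000 1.0000 0.0000
    outer loop
      vertex 8.0 20.0 22.0
      vertex 8.0 20.0 0.0
      vertex 0.0 20.0 0.0
    endloop
  endfacet
  facet normal 0.0000 1.0000 0.0000
    outer loop
      vertex 0.0 20.0 22.0
      vertex 8.0 20.0 22.0
      vertex 0.0 20.0 0.0
    endloop
  endfacet
  facet normal -1.0000 0.0000 0.0000
    outer loop
      vertex 0.0 20.0 22.0
      vertex 0.0 20.0 0.0
      vertex 0.0 0.0 0.0
    endloop
  endfacet
  facet normal -1.0000 0.0000 0.0000
    outer loop
      vertex 0.0 0.0 22.0
      vertex 0.0 20.0 22.0
      vertex 0.0 0.0 0.0
    endloop
  endfacet
  facet normal 1.0000 0.0000 0.0000
    outer loop
      vertex 8.0 0.0 0.0
      vertex 8.0 20.0 0.0
      vertex 8.0 20.0 22.0
    endloop
  endfacet
  facet normal 1.0000 0.0000 0.0000
    outer loop
      vertex 8.0 0.0 0.0
      vertex 8.0 20.0 22.0
      vertex 8.0 0.0 22.0
    endloop
  endfacet
endsolid part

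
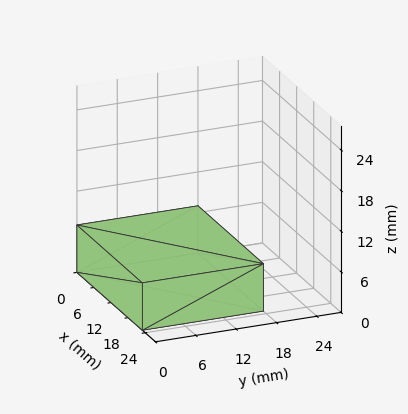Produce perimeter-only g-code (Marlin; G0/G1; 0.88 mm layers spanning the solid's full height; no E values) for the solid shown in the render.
Reading the render: the shape is a rectangular box, roughly 23 × 18 mm footprint and 7 mm tall (dimensions read to the nearest mm from the axis ticks). For the g-code, the solid's height is divided into equal slices at the stated Δz and each level perimeter traced with G1 moves after a G0 lift.

; perimeter-only toolpath
G21 ; units = mm
G90 ; absolute positioning
G28 ; home
; layer 1
G0 Z0.88
G0 X0.00 Y0.00
G1 X23.00 Y0.00
G1 X23.00 Y18.00
G1 X0.00 Y18.00
G1 X0.00 Y0.00
; layer 2
G0 Z1.75
G0 X0.00 Y0.00
G1 X23.00 Y0.00
G1 X23.00 Y18.00
G1 X0.00 Y18.00
G1 X0.00 Y0.00
; layer 3
G0 Z2.62
G0 X0.00 Y0.00
G1 X23.00 Y0.00
G1 X23.00 Y18.00
G1 X0.00 Y18.00
G1 X0.00 Y0.00
; layer 4
G0 Z3.50
G0 X0.00 Y0.00
G1 X23.00 Y0.00
G1 X23.00 Y18.00
G1 X0.00 Y18.00
G1 X0.00 Y0.00
; layer 5
G0 Z4.38
G0 X0.00 Y0.00
G1 X23.00 Y0.00
G1 X23.00 Y18.00
G1 X0.00 Y18.00
G1 X0.00 Y0.00
; layer 6
G0 Z5.25
G0 X0.00 Y0.00
G1 X23.00 Y0.00
G1 X23.00 Y18.00
G1 X0.00 Y18.00
G1 X0.00 Y0.00
; layer 7
G0 Z6.12
G0 X0.00 Y0.00
G1 X23.00 Y0.00
G1 X23.00 Y18.00
G1 X0.00 Y18.00
G1 X0.00 Y0.00
; layer 8
G0 Z7.00
G0 X0.00 Y0.00
G1 X23.00 Y0.00
G1 X23.00 Y18.00
G1 X0.00 Y18.00
G1 X0.00 Y0.00
M2 ; end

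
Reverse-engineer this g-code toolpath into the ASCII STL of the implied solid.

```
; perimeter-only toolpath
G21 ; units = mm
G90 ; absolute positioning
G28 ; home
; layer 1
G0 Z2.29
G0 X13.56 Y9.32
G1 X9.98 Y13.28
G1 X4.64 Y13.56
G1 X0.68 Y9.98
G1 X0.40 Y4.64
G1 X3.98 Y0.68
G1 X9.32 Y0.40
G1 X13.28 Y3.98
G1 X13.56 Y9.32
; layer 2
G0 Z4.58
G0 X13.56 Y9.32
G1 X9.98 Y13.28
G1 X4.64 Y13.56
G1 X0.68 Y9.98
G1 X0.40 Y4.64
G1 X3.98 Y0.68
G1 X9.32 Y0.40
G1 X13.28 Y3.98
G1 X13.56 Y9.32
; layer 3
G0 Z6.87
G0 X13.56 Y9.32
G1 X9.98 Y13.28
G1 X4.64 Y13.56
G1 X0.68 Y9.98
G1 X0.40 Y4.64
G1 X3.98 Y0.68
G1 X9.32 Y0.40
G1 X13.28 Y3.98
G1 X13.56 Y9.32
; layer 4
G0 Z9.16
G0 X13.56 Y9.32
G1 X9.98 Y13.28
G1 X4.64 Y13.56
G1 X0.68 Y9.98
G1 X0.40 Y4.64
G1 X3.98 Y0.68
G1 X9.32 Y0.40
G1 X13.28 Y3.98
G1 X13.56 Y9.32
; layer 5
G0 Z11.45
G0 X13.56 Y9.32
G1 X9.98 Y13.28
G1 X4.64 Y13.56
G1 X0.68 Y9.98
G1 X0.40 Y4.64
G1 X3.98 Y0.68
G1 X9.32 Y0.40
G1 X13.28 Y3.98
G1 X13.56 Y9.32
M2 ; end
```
solid part
  facet normal 0.0000 0.0000 -1.0000
    outer loop
      vertex 4.64 13.56 0.00
      vertex 9.98 13.28 0.00
      vertex 13.56 9.32 0.00
    endloop
  endfacet
  facet normal 0.0000 0.0000 -1.0000
    outer loop
      vertex 0.68 9.98 0.00
      vertex 4.64 13.56 0.00
      vertex 13.56 9.32 0.00
    endloop
  endfacet
  facet normal 0.0000 0.0000 -1.0000
    outer loop
      vertex 0.40 4.64 0.00
      vertex 0.68 9.98 0.00
      vertex 13.56 9.32 0.00
    endloop
  endfacet
  facet normal 0.0000 0.0000 -1.0000
    outer loop
      vertex 3.98 0.68 0.00
      vertex 0.40 4.64 0.00
      vertex 13.56 9.32 0.00
    endloop
  endfacet
  facet normal 0.0000 0.0000 -1.0000
    outer loop
      vertex 9.32 0.40 0.00
      vertex 3.98 0.68 0.00
      vertex 13.56 9.32 0.00
    endloop
  endfacet
  facet normal 0.0000 0.0000 -1.0000
    outer loop
      vertex 13.28 3.98 0.00
      vertex 9.32 0.40 0.00
      vertex 13.56 9.32 0.00
    endloop
  endfacet
  facet normal 0.0000 0.0000 1.0000
    outer loop
      vertex 13.56 9.32 11.45
      vertex 9.98 13.28 11.45
      vertex 4.64 13.56 11.45
    endloop
  endfacet
  facet normal 0.0000 0.0000 1.0000
    outer loop
      vertex 13.56 9.32 11.45
      vertex 4.64 13.56 11.45
      vertex 0.68 9.98 11.45
    endloop
  endfacet
  facet normal 0.0000 0.0000 1.0000
    outer loop
      vertex 13.56 9.32 11.45
      vertex 0.68 9.98 11.45
      vertex 0.40 4.64 11.45
    endloop
  endfacet
  facet normal 0.0000 0.0000 1.0000
    outer loop
      vertex 13.56 9.32 11.45
      vertex 0.40 4.64 11.45
      vertex 3.98 0.68 11.45
    endloop
  endfacet
  facet normal 0.0000 0.0000 1.0000
    outer loop
      vertex 13.56 9.32 11.45
      vertex 3.98 0.68 11.45
      vertex 9.32 0.40 11.45
    endloop
  endfacet
  facet normal 0.0000 0.0000 1.0000
    outer loop
      vertex 13.56 9.32 11.45
      vertex 9.32 0.40 11.45
      vertex 13.28 3.98 11.45
    endloop
  endfacet
  facet normal 0.7418 0.6706 0.0000
    outer loop
      vertex 13.56 9.32 0.00
      vertex 9.98 13.28 0.00
      vertex 9.98 13.28 11.45
    endloop
  endfacet
  facet normal 0.7418 0.6706 0.0000
    outer loop
      vertex 13.56 9.32 0.00
      vertex 9.98 13.28 11.45
      vertex 13.56 9.32 11.45
    endloop
  endfacet
  facet normal 0.0524 0.9986 0.0000
    outer loop
      vertex 9.98 13.28 0.00
      vertex 4.64 13.56 0.00
      vertex 4.64 13.56 11.45
    endloop
  endfacet
  facet normal 0.0524 0.9986 0.0000
    outer loop
      vertex 9.98 13.28 0.00
      vertex 4.64 13.56 11.45
      vertex 9.98 13.28 11.45
    endloop
  endfacet
  facet normal -0.6706 0.7418 0.0000
    outer loop
      vertex 4.64 13.56 0.00
      vertex 0.68 9.98 0.00
      vertex 0.68 9.98 11.45
    endloop
  endfacet
  facet normal -0.6706 0.7418 0.0000
    outer loop
      vertex 4.64 13.56 0.00
      vertex 0.68 9.98 11.45
      vertex 4.64 13.56 11.45
    endloop
  endfacet
  facet normal -0.9986 0.0524 0.0000
    outer loop
      vertex 0.68 9.98 0.00
      vertex 0.40 4.64 0.00
      vertex 0.40 4.64 11.45
    endloop
  endfacet
  facet normal -0.9986 0.0524 0.0000
    outer loop
      vertex 0.68 9.98 0.00
      vertex 0.40 4.64 11.45
      vertex 0.68 9.98 11.45
    endloop
  endfacet
  facet normal -0.7418 -0.6706 0.0000
    outer loop
      vertex 0.40 4.64 0.00
      vertex 3.98 0.68 0.00
      vertex 3.98 0.68 11.45
    endloop
  endfacet
  facet normal -0.7418 -0.6706 0.0000
    outer loop
      vertex 0.40 4.64 0.00
      vertex 3.98 0.68 11.45
      vertex 0.40 4.64 11.45
    endloop
  endfacet
  facet normal -0.0524 -0.9986 0.0000
    outer loop
      vertex 3.98 0.68 0.00
      vertex 9.32 0.40 0.00
      vertex 9.32 0.40 11.45
    endloop
  endfacet
  facet normal -0.0524 -0.9986 0.0000
    outer loop
      vertex 3.98 0.68 0.00
      vertex 9.32 0.40 11.45
      vertex 3.98 0.68 11.45
    endloop
  endfacet
  facet normal 0.6706 -0.7418 0.0000
    outer loop
      vertex 9.32 0.40 0.00
      vertex 13.28 3.98 0.00
      vertex 13.28 3.98 11.45
    endloop
  endfacet
  facet normal 0.6706 -0.7418 0.0000
    outer loop
      vertex 9.32 0.40 0.00
      vertex 13.28 3.98 11.45
      vertex 9.32 0.40 11.45
    endloop
  endfacet
  facet normal 0.9986 -0.0524 0.0000
    outer loop
      vertex 13.28 3.98 0.00
      vertex 13.56 9.32 0.00
      vertex 13.56 9.32 11.45
    endloop
  endfacet
  facet normal 0.9986 -0.0524 0.0000
    outer loop
      vertex 13.28 3.98 0.00
      vertex 13.56 9.32 11.45
      vertex 13.28 3.98 11.45
    endloop
  endfacet
endsolid part

The G0 Z moves step by Δz≈2.29 mm. Every layer's G1 loop is the same polygon, so the solid is a straight extrusion of it from z=0 to z≈11.4. Closing with flat bottom and top caps and triangulating gives 28 facets — a regular 8-sided prism (a cylinder approximated with 8 flat sides), circumscribed radius ≈ 6.98 mm, height ≈ 11.4 mm.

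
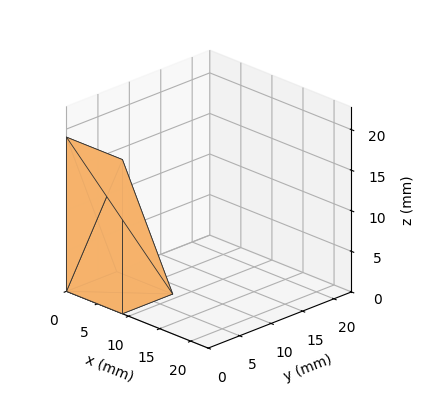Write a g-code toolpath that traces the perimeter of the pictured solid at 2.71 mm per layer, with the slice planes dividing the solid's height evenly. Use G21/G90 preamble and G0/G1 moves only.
Reading the render: the shape is a wedge (ramp): 9 × 8 mm base, rising to 19 mm along the y=0 edge and sloping linearly to z=0 at y=8 (dimensions read to the nearest mm from the axis ticks). For the g-code, the solid's height is divided into equal slices at the stated Δz and each level perimeter traced with G1 moves after a G0 lift.

; perimeter-only toolpath
G21 ; units = mm
G90 ; absolute positioning
G28 ; home
; layer 1
G0 Z2.71
G0 X0.00 Y0.00
G1 X9.00 Y0.00
G1 X9.00 Y6.86
G1 X0.00 Y6.86
G1 X0.00 Y0.00
; layer 2
G0 Z5.43
G0 X0.00 Y0.00
G1 X9.00 Y0.00
G1 X9.00 Y5.71
G1 X0.00 Y5.71
G1 X0.00 Y0.00
; layer 3
G0 Z8.14
G0 X0.00 Y0.00
G1 X9.00 Y0.00
G1 X9.00 Y4.57
G1 X0.00 Y4.57
G1 X0.00 Y0.00
; layer 4
G0 Z10.86
G0 X0.00 Y0.00
G1 X9.00 Y0.00
G1 X9.00 Y3.43
G1 X0.00 Y3.43
G1 X0.00 Y0.00
; layer 5
G0 Z13.57
G0 X0.00 Y0.00
G1 X9.00 Y0.00
G1 X9.00 Y2.29
G1 X0.00 Y2.29
G1 X0.00 Y0.00
; layer 6
G0 Z16.29
G0 X0.00 Y0.00
G1 X9.00 Y0.00
G1 X9.00 Y1.14
G1 X0.00 Y1.14
G1 X0.00 Y0.00
M2 ; end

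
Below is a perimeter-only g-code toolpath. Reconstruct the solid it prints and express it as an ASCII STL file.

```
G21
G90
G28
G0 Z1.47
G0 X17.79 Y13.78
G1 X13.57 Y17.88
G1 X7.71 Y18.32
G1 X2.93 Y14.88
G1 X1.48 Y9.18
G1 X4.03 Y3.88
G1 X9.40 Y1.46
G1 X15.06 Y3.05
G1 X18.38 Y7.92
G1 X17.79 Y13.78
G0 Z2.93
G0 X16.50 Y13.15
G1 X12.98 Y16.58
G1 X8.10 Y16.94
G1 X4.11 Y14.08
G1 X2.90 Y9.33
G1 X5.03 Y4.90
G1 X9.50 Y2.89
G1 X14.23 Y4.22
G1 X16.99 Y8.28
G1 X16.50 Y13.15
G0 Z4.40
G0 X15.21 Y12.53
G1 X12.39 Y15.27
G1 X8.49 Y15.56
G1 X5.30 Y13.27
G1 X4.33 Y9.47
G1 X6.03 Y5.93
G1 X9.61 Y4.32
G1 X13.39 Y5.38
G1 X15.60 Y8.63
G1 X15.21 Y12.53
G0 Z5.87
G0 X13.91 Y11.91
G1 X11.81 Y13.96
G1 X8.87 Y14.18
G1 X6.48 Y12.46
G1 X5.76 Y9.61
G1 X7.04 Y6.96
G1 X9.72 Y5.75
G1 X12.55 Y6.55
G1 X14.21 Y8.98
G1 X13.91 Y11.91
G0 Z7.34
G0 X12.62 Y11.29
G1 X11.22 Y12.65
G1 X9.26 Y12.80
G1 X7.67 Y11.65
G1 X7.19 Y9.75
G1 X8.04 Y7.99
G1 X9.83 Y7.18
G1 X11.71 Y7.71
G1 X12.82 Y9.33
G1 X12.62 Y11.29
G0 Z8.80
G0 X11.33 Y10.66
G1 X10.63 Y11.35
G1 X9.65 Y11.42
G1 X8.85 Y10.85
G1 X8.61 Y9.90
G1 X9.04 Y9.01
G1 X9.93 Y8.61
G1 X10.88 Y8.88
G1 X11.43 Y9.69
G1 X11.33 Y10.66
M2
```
solid part
  facet normal 0.0000 0.0000 -1.0000
    outer loop
      vertex 7.32 19.70 0.00
      vertex 14.16 19.19 0.00
      vertex 19.08 14.40 0.00
    endloop
  endfacet
  facet normal 0.0000 0.0000 -1.0000
    outer loop
      vertex 1.74 15.69 0.00
      vertex 7.32 19.70 0.00
      vertex 19.08 14.40 0.00
    endloop
  endfacet
  facet normal 0.0000 0.0000 -1.0000
    outer loop
      vertex 0.05 9.04 0.00
      vertex 1.74 15.69 0.00
      vertex 19.08 14.40 0.00
    endloop
  endfacet
  facet normal 0.0000 0.0000 -1.0000
    outer loop
      vertex 3.03 2.85 0.00
      vertex 0.05 9.04 0.00
      vertex 19.08 14.40 0.00
    endloop
  endfacet
  facet normal 0.0000 0.0000 -1.0000
    outer loop
      vertex 9.29 0.03 0.00
      vertex 3.03 2.85 0.00
      vertex 19.08 14.40 0.00
    endloop
  endfacet
  facet normal 0.0000 0.0000 -1.0000
    outer loop
      vertex 15.90 1.89 0.00
      vertex 9.29 0.03 0.00
      vertex 19.08 14.40 0.00
    endloop
  endfacet
  facet normal 0.0000 0.0000 -1.0000
    outer loop
      vertex 19.77 7.57 0.00
      vertex 15.90 1.89 0.00
      vertex 19.08 14.40 0.00
    endloop
  endfacet
  facet normal 0.5138 0.5278 0.6763
    outer loop
      vertex 19.08 14.40 0.00
      vertex 14.16 19.19 0.00
      vertex 10.04 10.04 10.27
    endloop
  endfacet
  facet normal 0.0548 0.7345 0.6764
    outer loop
      vertex 14.16 19.19 0.00
      vertex 7.32 19.70 0.00
      vertex 10.04 10.04 10.27
    endloop
  endfacet
  facet normal -0.4298 0.5981 0.6764
    outer loop
      vertex 7.32 19.70 0.00
      vertex 1.74 15.69 0.00
      vertex 10.04 10.04 10.27
    endloop
  endfacet
  facet normal -0.7137 0.1814 0.6766
    outer loop
      vertex 1.74 15.69 0.00
      vertex 0.05 9.04 0.00
      vertex 10.04 10.04 10.27
    endloop
  endfacet
  facet normal -0.6635 -0.3194 0.6765
    outer loop
      vertex 0.05 9.04 0.00
      vertex 3.03 2.85 0.00
      vertex 10.04 10.04 10.27
    endloop
  endfacet
  facet normal -0.3025 -0.6714 0.6765
    outer loop
      vertex 3.03 2.85 0.00
      vertex 9.29 0.03 0.00
      vertex 10.04 10.04 10.27
    endloop
  endfacet
  facet normal 0.1995 -0.7090 0.6764
    outer loop
      vertex 9.29 0.03 0.00
      vertex 15.90 1.89 0.00
      vertex 10.04 10.04 10.27
    endloop
  endfacet
  facet normal 0.6087 -0.4147 0.6764
    outer loop
      vertex 15.90 1.89 0.00
      vertex 19.77 7.57 0.00
      vertex 10.04 10.04 10.27
    endloop
  endfacet
  facet normal 0.7328 0.0740 0.6764
    outer loop
      vertex 19.77 7.57 0.00
      vertex 19.08 14.40 0.00
      vertex 10.04 10.04 10.27
    endloop
  endfacet
endsolid part

The G0 Z moves step by Δz≈1.47 mm. The G1 loops shrink linearly with z, so the solid tapers from its base footprint up to z≈10.3. Closing with a flat bottom cap and the tapered top and triangulating gives 16 facets — a regular 9-sided pyramid, base circumscribed radius ≈ 10 mm, apex at z ≈ 10.3 mm.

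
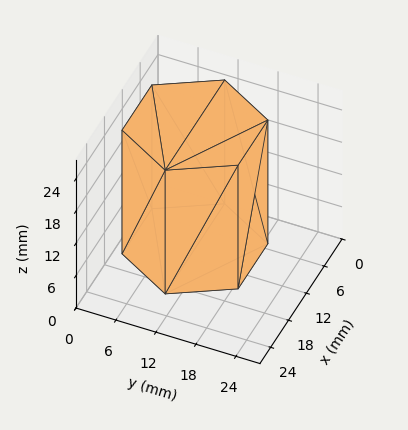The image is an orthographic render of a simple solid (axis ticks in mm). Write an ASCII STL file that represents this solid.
Reading the render: the shape is a regular 6-sided prism (a cylinder approximated with 6 flat sides), circumscribed radius ≈ 10 mm, height ≈ 23 mm (dimensions read to the nearest mm from the axis ticks). For the STL, each face is triangulated and given an outward normal.

solid part
  facet normal 0.0000 0.0000 -1.0000
    outer loop
      vertex 5.0 18.7 0.0
      vertex 15.0 18.7 0.0
      vertex 20.0 10.0 0.0
    endloop
  endfacet
  facet normal 0.0000 0.0000 -1.0000
    outer loop
      vertex 0.0 10.0 0.0
      vertex 5.0 18.7 0.0
      vertex 20.0 10.0 0.0
    endloop
  endfacet
  facet normal 0.0000 0.0000 -1.0000
    outer loop
      vertex 5.0 1.3 0.0
      vertex 0.0 10.0 0.0
      vertex 20.0 10.0 0.0
    endloop
  endfacet
  facet normal 0.0000 0.0000 -1.0000
    outer loop
      vertex 15.0 1.3 0.0
      vertex 5.0 1.3 0.0
      vertex 20.0 10.0 0.0
    endloop
  endfacet
  facet normal 0.0000 0.0000 1.0000
    outer loop
      vertex 20.0 10.0 23.0
      vertex 15.0 18.7 23.0
      vertex 5.0 18.7 23.0
    endloop
  endfacet
  facet normal 0.0000 0.0000 1.0000
    outer loop
      vertex 20.0 10.0 23.0
      vertex 5.0 18.7 23.0
      vertex 0.0 10.0 23.0
    endloop
  endfacet
  facet normal 0.0000 0.0000 1.0000
    outer loop
      vertex 20.0 10.0 23.0
      vertex 0.0 10.0 23.0
      vertex 5.0 1.3 23.0
    endloop
  endfacet
  facet normal 0.0000 0.0000 1.0000
    outer loop
      vertex 20.0 10.0 23.0
      vertex 5.0 1.3 23.0
      vertex 15.0 1.3 23.0
    endloop
  endfacet
  facet normal 0.8670 0.4983 0.0000
    outer loop
      vertex 20.0 10.0 0.0
      vertex 15.0 18.7 0.0
      vertex 15.0 18.7 23.0
    endloop
  endfacet
  facet normal 0.8670 0.4983 0.0000
    outer loop
      vertex 20.0 10.0 0.0
      vertex 15.0 18.7 23.0
      vertex 20.0 10.0 23.0
    endloop
  endfacet
  facet normal 0.0000 1.0000 0.0000
    outer loop
      vertex 15.0 18.7 0.0
      vertex 5.0 18.7 0.0
      vertex 5.0 18.7 23.0
    endloop
  endfacet
  facet normal 0.0000 1.0000 0.0000
    outer loop
      vertex 15.0 18.7 0.0
      vertex 5.0 18.7 23.0
      vertex 15.0 18.7 23.0
    endloop
  endfacet
  facet normal -0.8670 0.4983 0.0000
    outer loop
      vertex 5.0 18.7 0.0
      vertex 0.0 10.0 0.0
      vertex 0.0 10.0 23.0
    endloop
  endfacet
  facet normal -0.8670 0.4983 0.0000
    outer loop
      vertex 5.0 18.7 0.0
      vertex 0.0 10.0 23.0
      vertex 5.0 18.7 23.0
    endloop
  endfacet
  facet normal -0.8670 -0.4983 0.0000
    outer loop
      vertex 0.0 10.0 0.0
      vertex 5.0 1.3 0.0
      vertex 5.0 1.3 23.0
    endloop
  endfacet
  facet normal -0.8670 -0.4983 0.0000
    outer loop
      vertex 0.0 10.0 0.0
      vertex 5.0 1.3 23.0
      vertex 0.0 10.0 23.0
    endloop
  endfacet
  facet normal 0.0000 -1.0000 0.0000
    outer loop
      vertex 5.0 1.3 0.0
      vertex 15.0 1.3 0.0
      vertex 15.0 1.3 23.0
    endloop
  endfacet
  facet normal 0.0000 -1.0000 0.0000
    outer loop
      vertex 5.0 1.3 0.0
      vertex 15.0 1.3 23.0
      vertex 5.0 1.3 23.0
    endloop
  endfacet
  facet normal 0.8670 -0.4983 0.0000
    outer loop
      vertex 15.0 1.3 0.0
      vertex 20.0 10.0 0.0
      vertex 20.0 10.0 23.0
    endloop
  endfacet
  facet normal 0.8670 -0.4983 0.0000
    outer loop
      vertex 15.0 1.3 0.0
      vertex 20.0 10.0 23.0
      vertex 15.0 1.3 23.0
    endloop
  endfacet
endsolid part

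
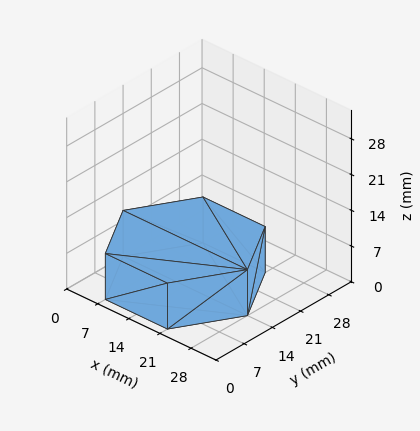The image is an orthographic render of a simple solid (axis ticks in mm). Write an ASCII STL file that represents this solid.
Reading the render: the shape is a regular 6-sided prism (a cylinder approximated with 6 flat sides), circumscribed radius ≈ 14 mm, height ≈ 9 mm (dimensions read to the nearest mm from the axis ticks). For the STL, each face is triangulated and given an outward normal.

solid part
  facet normal 0.0000 0.0000 -1.0000
    outer loop
      vertex 7.00 26.12 0.00
      vertex 21.00 26.12 0.00
      vertex 28.00 14.00 0.00
    endloop
  endfacet
  facet normal 0.0000 0.0000 -1.0000
    outer loop
      vertex 0.00 14.00 0.00
      vertex 7.00 26.12 0.00
      vertex 28.00 14.00 0.00
    endloop
  endfacet
  facet normal 0.0000 0.0000 -1.0000
    outer loop
      vertex 7.00 1.88 0.00
      vertex 0.00 14.00 0.00
      vertex 28.00 14.00 0.00
    endloop
  endfacet
  facet normal 0.0000 0.0000 -1.0000
    outer loop
      vertex 21.00 1.88 0.00
      vertex 7.00 1.88 0.00
      vertex 28.00 14.00 0.00
    endloop
  endfacet
  facet normal 0.0000 0.0000 1.0000
    outer loop
      vertex 28.00 14.00 9.00
      vertex 21.00 26.12 9.00
      vertex 7.00 26.12 9.00
    endloop
  endfacet
  facet normal 0.0000 0.0000 1.0000
    outer loop
      vertex 28.00 14.00 9.00
      vertex 7.00 26.12 9.00
      vertex 0.00 14.00 9.00
    endloop
  endfacet
  facet normal 0.0000 0.0000 1.0000
    outer loop
      vertex 28.00 14.00 9.00
      vertex 0.00 14.00 9.00
      vertex 7.00 1.88 9.00
    endloop
  endfacet
  facet normal 0.0000 0.0000 1.0000
    outer loop
      vertex 28.00 14.00 9.00
      vertex 7.00 1.88 9.00
      vertex 21.00 1.88 9.00
    endloop
  endfacet
  facet normal 0.8659 0.5001 0.0000
    outer loop
      vertex 28.00 14.00 0.00
      vertex 21.00 26.12 0.00
      vertex 21.00 26.12 9.00
    endloop
  endfacet
  facet normal 0.8659 0.5001 0.0000
    outer loop
      vertex 28.00 14.00 0.00
      vertex 21.00 26.12 9.00
      vertex 28.00 14.00 9.00
    endloop
  endfacet
  facet normal 0.0000 1.0000 0.0000
    outer loop
      vertex 21.00 26.12 0.00
      vertex 7.00 26.12 0.00
      vertex 7.00 26.12 9.00
    endloop
  endfacet
  facet normal 0.0000 1.0000 0.0000
    outer loop
      vertex 21.00 26.12 0.00
      vertex 7.00 26.12 9.00
      vertex 21.00 26.12 9.00
    endloop
  endfacet
  facet normal -0.8659 0.5001 0.0000
    outer loop
      vertex 7.00 26.12 0.00
      vertex 0.00 14.00 0.00
      vertex 0.00 14.00 9.00
    endloop
  endfacet
  facet normal -0.8659 0.5001 0.0000
    outer loop
      vertex 7.00 26.12 0.00
      vertex 0.00 14.00 9.00
      vertex 7.00 26.12 9.00
    endloop
  endfacet
  facet normal -0.8659 -0.5001 0.0000
    outer loop
      vertex 0.00 14.00 0.00
      vertex 7.00 1.88 0.00
      vertex 7.00 1.88 9.00
    endloop
  endfacet
  facet normal -0.8659 -0.5001 0.0000
    outer loop
      vertex 0.00 14.00 0.00
      vertex 7.00 1.88 9.00
      vertex 0.00 14.00 9.00
    endloop
  endfacet
  facet normal 0.0000 -1.0000 0.0000
    outer loop
      vertex 7.00 1.88 0.00
      vertex 21.00 1.88 0.00
      vertex 21.00 1.88 9.00
    endloop
  endfacet
  facet normal 0.0000 -1.0000 0.0000
    outer loop
      vertex 7.00 1.88 0.00
      vertex 21.00 1.88 9.00
      vertex 7.00 1.88 9.00
    endloop
  endfacet
  facet normal 0.8659 -0.5001 0.0000
    outer loop
      vertex 21.00 1.88 0.00
      vertex 28.00 14.00 0.00
      vertex 28.00 14.00 9.00
    endloop
  endfacet
  facet normal 0.8659 -0.5001 0.0000
    outer loop
      vertex 21.00 1.88 0.00
      vertex 28.00 14.00 9.00
      vertex 21.00 1.88 9.00
    endloop
  endfacet
endsolid part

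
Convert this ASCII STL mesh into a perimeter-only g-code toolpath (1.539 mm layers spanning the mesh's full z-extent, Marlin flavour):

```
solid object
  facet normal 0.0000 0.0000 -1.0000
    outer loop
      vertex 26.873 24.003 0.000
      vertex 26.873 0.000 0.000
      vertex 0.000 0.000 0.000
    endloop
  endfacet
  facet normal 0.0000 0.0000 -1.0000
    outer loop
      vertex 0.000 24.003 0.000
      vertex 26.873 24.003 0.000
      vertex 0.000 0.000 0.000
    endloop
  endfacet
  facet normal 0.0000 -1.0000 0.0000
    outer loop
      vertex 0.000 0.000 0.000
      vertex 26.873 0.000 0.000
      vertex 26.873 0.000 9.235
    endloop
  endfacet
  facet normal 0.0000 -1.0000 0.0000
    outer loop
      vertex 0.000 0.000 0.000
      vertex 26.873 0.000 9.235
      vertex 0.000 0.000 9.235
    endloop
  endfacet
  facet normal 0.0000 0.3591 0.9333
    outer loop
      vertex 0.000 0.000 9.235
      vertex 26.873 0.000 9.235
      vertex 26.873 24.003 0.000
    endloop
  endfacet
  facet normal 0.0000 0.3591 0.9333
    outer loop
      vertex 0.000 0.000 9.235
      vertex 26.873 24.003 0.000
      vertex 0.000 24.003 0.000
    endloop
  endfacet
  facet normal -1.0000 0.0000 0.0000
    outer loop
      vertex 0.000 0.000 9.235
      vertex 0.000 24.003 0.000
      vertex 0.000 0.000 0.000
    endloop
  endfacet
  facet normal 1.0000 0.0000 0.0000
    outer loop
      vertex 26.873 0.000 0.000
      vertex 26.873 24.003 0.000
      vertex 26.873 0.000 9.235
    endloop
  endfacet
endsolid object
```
; perimeter-only toolpath
G21 ; units = mm
G90 ; absolute positioning
G28 ; home
; layer 1
G0 Z1.539
G0 X0.000 Y0.000
G1 X26.873 Y0.000
G1 X26.873 Y20.003
G1 X0.000 Y20.003
G1 X0.000 Y0.000
; layer 2
G0 Z3.078
G0 X0.000 Y0.000
G1 X26.873 Y0.000
G1 X26.873 Y16.002
G1 X0.000 Y16.002
G1 X0.000 Y0.000
; layer 3
G0 Z4.617
G0 X0.000 Y0.000
G1 X26.873 Y0.000
G1 X26.873 Y12.002
G1 X0.000 Y12.002
G1 X0.000 Y0.000
; layer 4
G0 Z6.157
G0 X0.000 Y0.000
G1 X26.873 Y0.000
G1 X26.873 Y8.001
G1 X0.000 Y8.001
G1 X0.000 Y0.000
; layer 5
G0 Z7.696
G0 X0.000 Y0.000
G1 X26.873 Y0.000
G1 X26.873 Y4.000
G1 X0.000 Y4.000
G1 X0.000 Y0.000
M2 ; end

The solid is a wedge (ramp): 26.9 × 24 mm base, rising to 9.23 mm along the y=0 edge and sloping linearly to z=0 at y=24. Slicing at Δz = 1.539 mm — 6 equal slices spanning the solid's height, so layer i sits at z = i·h/6 — gives 5 non-empty perimeters. Each is a 4-segment closed polygon; G0 lifts to the layer z and rapids to the start vertex, then G1 traces the edges. The cross-section shrinks linearly with z (the slice at the apex is degenerate and omitted).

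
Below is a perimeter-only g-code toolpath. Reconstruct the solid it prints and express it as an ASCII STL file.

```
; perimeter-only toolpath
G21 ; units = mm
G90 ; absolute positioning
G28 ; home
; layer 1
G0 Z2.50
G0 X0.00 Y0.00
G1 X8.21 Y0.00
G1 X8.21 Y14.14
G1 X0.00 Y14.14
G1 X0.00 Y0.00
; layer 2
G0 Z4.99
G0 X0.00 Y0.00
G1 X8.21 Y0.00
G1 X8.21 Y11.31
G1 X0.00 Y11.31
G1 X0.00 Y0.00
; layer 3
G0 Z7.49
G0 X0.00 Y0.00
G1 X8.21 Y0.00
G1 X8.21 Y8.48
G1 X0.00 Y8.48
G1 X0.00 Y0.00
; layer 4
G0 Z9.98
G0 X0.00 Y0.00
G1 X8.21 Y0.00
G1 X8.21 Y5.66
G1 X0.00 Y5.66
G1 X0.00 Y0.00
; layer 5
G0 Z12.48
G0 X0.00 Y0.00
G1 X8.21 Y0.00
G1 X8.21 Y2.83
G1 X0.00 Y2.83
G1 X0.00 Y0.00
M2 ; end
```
solid part
  facet normal 0.0000 0.0000 -1.0000
    outer loop
      vertex 8.21 16.97 0.00
      vertex 8.21 0.00 0.00
      vertex 0.00 0.00 0.00
    endloop
  endfacet
  facet normal 0.0000 0.0000 -1.0000
    outer loop
      vertex 0.00 16.97 0.00
      vertex 8.21 16.97 0.00
      vertex 0.00 0.00 0.00
    endloop
  endfacet
  facet normal 0.0000 -1.0000 0.0000
    outer loop
      vertex 0.00 0.00 0.00
      vertex 8.21 0.00 0.00
      vertex 8.21 0.00 14.97
    endloop
  endfacet
  facet normal 0.0000 -1.0000 0.0000
    outer loop
      vertex 0.00 0.00 0.00
      vertex 8.21 0.00 14.97
      vertex 0.00 0.00 14.97
    endloop
  endfacet
  facet normal 0.0000 0.6615 0.7499
    outer loop
      vertex 0.00 0.00 14.97
      vertex 8.21 0.00 14.97
      vertex 8.21 16.97 0.00
    endloop
  endfacet
  facet normal 0.0000 0.6615 0.7499
    outer loop
      vertex 0.00 0.00 14.97
      vertex 8.21 16.97 0.00
      vertex 0.00 16.97 0.00
    endloop
  endfacet
  facet normal -1.0000 0.0000 0.0000
    outer loop
      vertex 0.00 0.00 14.97
      vertex 0.00 16.97 0.00
      vertex 0.00 0.00 0.00
    endloop
  endfacet
  facet normal 1.0000 0.0000 0.0000
    outer loop
      vertex 8.21 0.00 0.00
      vertex 8.21 16.97 0.00
      vertex 8.21 0.00 14.97
    endloop
  endfacet
endsolid part

The G0 Z moves step by Δz≈2.50 mm. The G1 loops shrink linearly with z, so the solid tapers from its base footprint up to z≈15. Closing with a flat bottom cap and the tapered top and triangulating gives 8 facets — a wedge (ramp): 8.21 × 17 mm base, rising to 15 mm along the y=0 edge and sloping linearly to z=0 at y=17.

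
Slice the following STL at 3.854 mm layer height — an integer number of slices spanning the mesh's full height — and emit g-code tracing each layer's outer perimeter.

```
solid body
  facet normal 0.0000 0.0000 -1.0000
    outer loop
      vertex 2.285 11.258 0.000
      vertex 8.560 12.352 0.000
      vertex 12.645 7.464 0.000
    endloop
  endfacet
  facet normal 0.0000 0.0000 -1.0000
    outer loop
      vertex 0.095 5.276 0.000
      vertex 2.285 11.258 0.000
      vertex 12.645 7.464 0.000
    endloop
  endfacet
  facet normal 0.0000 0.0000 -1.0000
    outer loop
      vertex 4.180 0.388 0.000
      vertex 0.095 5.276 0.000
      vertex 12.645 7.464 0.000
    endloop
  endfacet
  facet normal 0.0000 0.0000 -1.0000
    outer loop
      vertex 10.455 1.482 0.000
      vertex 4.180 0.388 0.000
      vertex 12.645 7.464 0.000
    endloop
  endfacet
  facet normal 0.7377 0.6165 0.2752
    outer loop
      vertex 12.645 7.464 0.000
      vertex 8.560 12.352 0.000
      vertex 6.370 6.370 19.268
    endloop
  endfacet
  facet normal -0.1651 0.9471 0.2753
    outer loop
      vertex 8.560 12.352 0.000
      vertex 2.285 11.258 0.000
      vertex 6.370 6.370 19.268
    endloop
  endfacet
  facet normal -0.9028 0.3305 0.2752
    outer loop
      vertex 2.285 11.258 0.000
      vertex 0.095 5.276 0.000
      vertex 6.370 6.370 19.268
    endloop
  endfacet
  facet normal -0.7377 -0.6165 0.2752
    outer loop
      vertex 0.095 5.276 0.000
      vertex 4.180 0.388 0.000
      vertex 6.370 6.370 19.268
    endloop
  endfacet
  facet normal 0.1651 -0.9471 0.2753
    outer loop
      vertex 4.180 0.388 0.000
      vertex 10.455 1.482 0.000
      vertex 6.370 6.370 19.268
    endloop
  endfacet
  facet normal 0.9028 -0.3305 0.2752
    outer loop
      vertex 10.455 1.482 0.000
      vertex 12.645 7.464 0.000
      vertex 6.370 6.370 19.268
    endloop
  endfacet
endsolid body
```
; perimeter-only toolpath
G21 ; units = mm
G90 ; absolute positioning
G28 ; home
; layer 1
G0 Z3.854
G0 X11.390 Y7.245
G1 X8.122 Y11.156
G1 X3.102 Y10.280
G1 X1.350 Y5.495
G1 X4.618 Y1.584
G1 X9.638 Y2.460
G1 X11.390 Y7.245
; layer 2
G0 Z7.707
G0 X10.135 Y7.026
G1 X7.684 Y9.959
G1 X3.919 Y9.303
G1 X2.605 Y5.714
G1 X5.056 Y2.781
G1 X8.821 Y3.437
G1 X10.135 Y7.026
; layer 3
G0 Z11.561
G0 X8.880 Y6.808
G1 X7.246 Y8.763
G1 X4.736 Y8.325
G1 X3.860 Y5.932
G1 X5.494 Y3.977
G1 X8.004 Y4.415
G1 X8.880 Y6.808
; layer 4
G0 Z15.414
G0 X7.625 Y6.589
G1 X6.808 Y7.566
G1 X5.553 Y7.348
G1 X5.115 Y6.151
G1 X5.932 Y5.174
G1 X7.187 Y5.392
G1 X7.625 Y6.589
M2 ; end

The solid is a regular 6-sided pyramid, base circumscribed radius ≈ 6.37 mm, apex at z ≈ 19.3 mm. Slicing at Δz = 3.854 mm — 5 equal slices spanning the solid's height, so layer i sits at z = i·h/5 — gives 4 non-empty perimeters. Each is a 6-segment closed polygon; G0 lifts to the layer z and rapids to the start vertex, then G1 traces the edges. The cross-section shrinks linearly with z (the slice at the apex is degenerate and omitted).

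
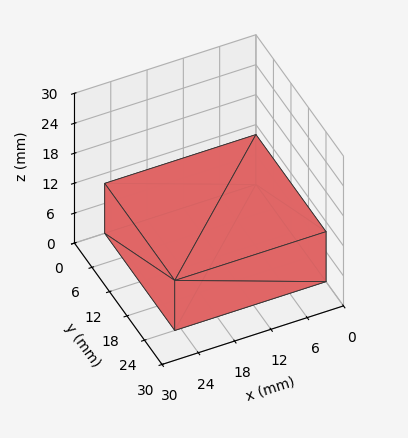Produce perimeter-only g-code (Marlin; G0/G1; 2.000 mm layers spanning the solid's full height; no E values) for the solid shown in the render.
Reading the render: the shape is a rectangular box, roughly 25 × 24 mm footprint and 10 mm tall (dimensions read to the nearest mm from the axis ticks). For the g-code, the solid's height is divided into equal slices at the stated Δz and each level perimeter traced with G1 moves after a G0 lift.

; perimeter-only toolpath
G21 ; units = mm
G90 ; absolute positioning
G28 ; home
; layer 1
G0 Z2.000
G0 X0.000 Y0.000
G1 X25.000 Y0.000
G1 X25.000 Y24.000
G1 X0.000 Y24.000
G1 X0.000 Y0.000
; layer 2
G0 Z4.000
G0 X0.000 Y0.000
G1 X25.000 Y0.000
G1 X25.000 Y24.000
G1 X0.000 Y24.000
G1 X0.000 Y0.000
; layer 3
G0 Z6.000
G0 X0.000 Y0.000
G1 X25.000 Y0.000
G1 X25.000 Y24.000
G1 X0.000 Y24.000
G1 X0.000 Y0.000
; layer 4
G0 Z8.000
G0 X0.000 Y0.000
G1 X25.000 Y0.000
G1 X25.000 Y24.000
G1 X0.000 Y24.000
G1 X0.000 Y0.000
; layer 5
G0 Z10.000
G0 X0.000 Y0.000
G1 X25.000 Y0.000
G1 X25.000 Y24.000
G1 X0.000 Y24.000
G1 X0.000 Y0.000
M2 ; end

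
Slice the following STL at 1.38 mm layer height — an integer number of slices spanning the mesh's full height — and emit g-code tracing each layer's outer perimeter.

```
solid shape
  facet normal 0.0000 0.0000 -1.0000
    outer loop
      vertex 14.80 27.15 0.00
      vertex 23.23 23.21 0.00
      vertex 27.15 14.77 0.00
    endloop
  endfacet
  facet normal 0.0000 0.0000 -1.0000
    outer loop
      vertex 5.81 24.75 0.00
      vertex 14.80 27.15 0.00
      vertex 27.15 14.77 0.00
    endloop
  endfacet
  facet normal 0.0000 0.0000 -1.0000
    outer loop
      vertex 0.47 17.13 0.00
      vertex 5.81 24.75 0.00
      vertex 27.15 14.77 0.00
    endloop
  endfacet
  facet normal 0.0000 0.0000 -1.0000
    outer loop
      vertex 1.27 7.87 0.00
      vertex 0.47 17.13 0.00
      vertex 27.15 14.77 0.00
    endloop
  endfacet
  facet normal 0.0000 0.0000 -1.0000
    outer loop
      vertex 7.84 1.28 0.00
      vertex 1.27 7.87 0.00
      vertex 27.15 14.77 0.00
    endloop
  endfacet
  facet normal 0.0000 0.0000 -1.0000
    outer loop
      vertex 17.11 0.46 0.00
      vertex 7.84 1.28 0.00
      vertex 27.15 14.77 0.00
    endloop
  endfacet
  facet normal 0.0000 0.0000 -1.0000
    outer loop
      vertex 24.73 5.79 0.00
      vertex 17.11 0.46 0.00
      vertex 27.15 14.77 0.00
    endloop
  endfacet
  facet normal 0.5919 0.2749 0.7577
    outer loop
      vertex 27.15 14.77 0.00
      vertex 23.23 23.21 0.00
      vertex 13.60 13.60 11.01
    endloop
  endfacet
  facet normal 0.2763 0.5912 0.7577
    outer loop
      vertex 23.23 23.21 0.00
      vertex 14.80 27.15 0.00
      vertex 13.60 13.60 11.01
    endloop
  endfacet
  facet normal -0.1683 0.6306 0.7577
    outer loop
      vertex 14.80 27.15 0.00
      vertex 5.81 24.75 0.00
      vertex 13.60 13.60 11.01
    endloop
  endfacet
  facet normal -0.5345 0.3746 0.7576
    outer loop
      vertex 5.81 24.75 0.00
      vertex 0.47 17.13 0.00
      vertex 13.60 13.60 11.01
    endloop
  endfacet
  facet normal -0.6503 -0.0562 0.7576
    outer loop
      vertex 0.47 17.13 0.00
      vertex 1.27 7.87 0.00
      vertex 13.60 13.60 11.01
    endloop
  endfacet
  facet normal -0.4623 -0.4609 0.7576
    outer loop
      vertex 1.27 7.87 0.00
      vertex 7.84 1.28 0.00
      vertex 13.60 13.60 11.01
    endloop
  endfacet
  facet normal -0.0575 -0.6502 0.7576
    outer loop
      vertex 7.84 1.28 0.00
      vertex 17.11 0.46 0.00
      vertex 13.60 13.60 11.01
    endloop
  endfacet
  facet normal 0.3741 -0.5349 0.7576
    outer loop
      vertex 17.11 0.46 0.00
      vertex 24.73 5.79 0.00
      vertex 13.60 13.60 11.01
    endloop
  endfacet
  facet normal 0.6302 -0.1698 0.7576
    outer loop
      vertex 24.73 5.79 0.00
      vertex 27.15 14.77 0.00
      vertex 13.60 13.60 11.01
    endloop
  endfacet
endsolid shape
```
; perimeter-only toolpath
G21 ; units = mm
G90 ; absolute positioning
G28 ; home
; layer 1
G0 Z1.38
G0 X25.46 Y14.62
G1 X22.03 Y22.01
G1 X14.65 Y25.46
G1 X6.78 Y23.36
G1 X2.11 Y16.69
G1 X2.81 Y8.59
G1 X8.56 Y2.82
G1 X16.67 Y2.10
G1 X23.34 Y6.77
G1 X25.46 Y14.62
; layer 2
G0 Z2.75
G0 X23.76 Y14.48
G1 X20.82 Y20.81
G1 X14.50 Y23.76
G1 X7.76 Y21.96
G1 X3.75 Y16.25
G1 X4.35 Y9.30
G1 X9.28 Y4.36
G1 X16.23 Y3.75
G1 X21.95 Y7.74
G1 X23.76 Y14.48
; layer 3
G0 Z4.13
G0 X22.07 Y14.33
G1 X19.62 Y19.61
G1 X14.35 Y22.07
G1 X8.73 Y20.57
G1 X5.39 Y15.81
G1 X5.89 Y10.02
G1 X10.00 Y5.90
G1 X15.79 Y5.39
G1 X20.56 Y8.72
G1 X22.07 Y14.33
; layer 4
G0 Z5.50
G0 X20.38 Y14.18
G1 X18.41 Y18.41
G1 X14.20 Y20.38
G1 X9.71 Y19.18
G1 X7.04 Y15.36
G1 X7.43 Y10.73
G1 X10.72 Y7.44
G1 X15.36 Y7.03
G1 X19.16 Y9.70
G1 X20.38 Y14.18
; layer 5
G0 Z6.88
G0 X18.68 Y14.04
G1 X17.21 Y17.20
G1 X14.05 Y18.68
G1 X10.68 Y17.78
G1 X8.68 Y14.92
G1 X8.98 Y11.45
G1 X11.44 Y8.98
G1 X14.92 Y8.67
G1 X17.77 Y10.67
G1 X18.68 Y14.04
; layer 6
G0 Z8.26
G0 X16.99 Y13.89
G1 X16.01 Y16.00
G1 X13.90 Y16.99
G1 X11.65 Y16.39
G1 X10.32 Y14.48
G1 X10.52 Y12.17
G1 X12.16 Y10.52
G1 X14.48 Y10.31
G1 X16.38 Y11.65
G1 X16.99 Y13.89
; layer 7
G0 Z9.63
G0 X15.29 Y13.75
G1 X14.80 Y14.80
G1 X13.75 Y15.29
G1 X12.63 Y14.99
G1 X11.96 Y14.04
G1 X12.06 Y12.88
G1 X12.88 Y12.06
G1 X14.04 Y11.96
G1 X14.99 Y12.62
G1 X15.29 Y13.75
M2 ; end

The solid is a regular 9-sided pyramid, base circumscribed radius ≈ 13.6 mm, apex at z ≈ 11 mm. Slicing at Δz = 1.38 mm — 8 equal slices spanning the solid's height, so layer i sits at z = i·h/8 — gives 7 non-empty perimeters. Each is a 9-segment closed polygon; G0 lifts to the layer z and rapids to the start vertex, then G1 traces the edges. The cross-section shrinks linearly with z (the slice at the apex is degenerate and omitted).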